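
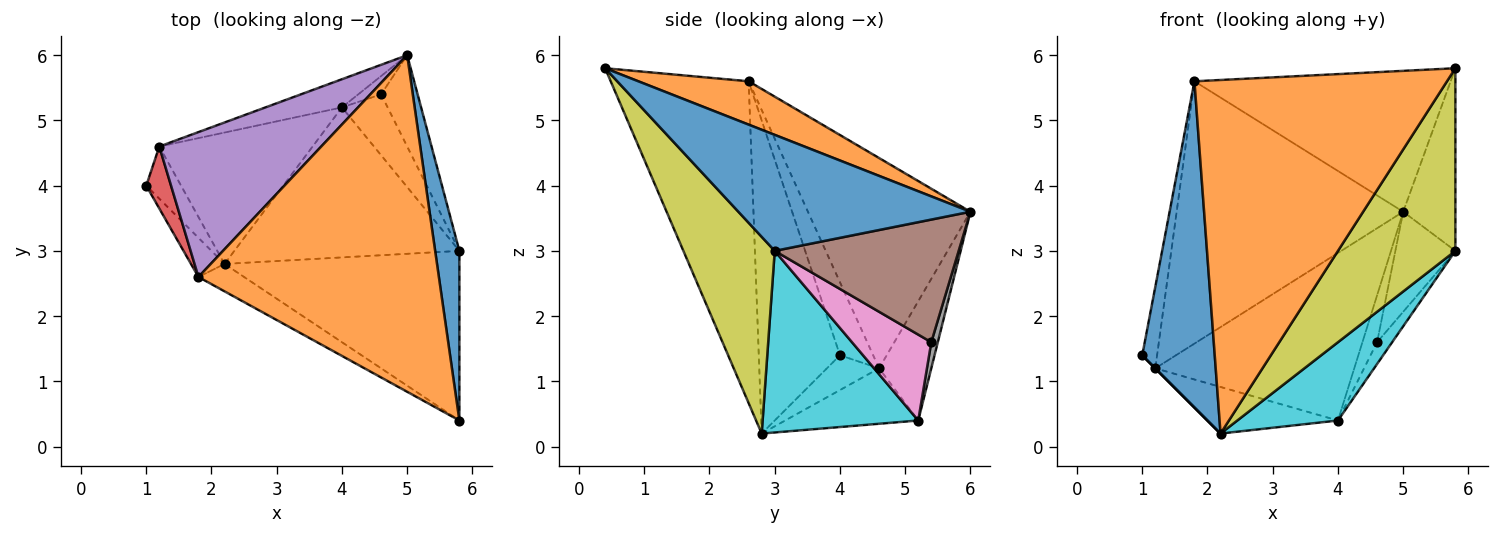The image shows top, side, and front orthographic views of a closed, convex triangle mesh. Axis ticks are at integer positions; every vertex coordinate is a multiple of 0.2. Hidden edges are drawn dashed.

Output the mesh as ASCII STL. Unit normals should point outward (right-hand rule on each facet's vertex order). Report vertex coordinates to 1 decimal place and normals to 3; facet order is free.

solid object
 facet normal 0.956 0.215 0.200
  outer loop
   vertex 5.8 0.4 5.8
   vertex 5.8 3.0 3.0
   vertex 5.0 6.0 3.6
  endloop
 endfacet
 facet normal 0.164 0.381 0.910
  outer loop
   vertex 1.8 2.6 5.6
   vertex 5.8 0.4 5.8
   vertex 5.0 6.0 3.6
  endloop
 endfacet
 facet normal -0.250 0.955 -0.160
  outer loop
   vertex 1.2 4.6 1.2
   vertex 5.0 6.0 3.6
   vertex 4.0 5.2 0.4
  endloop
 endfacet
 facet normal -0.872 0.389 0.296
  outer loop
   vertex 1.2 4.6 1.2
   vertex 1.0 4.0 1.4
   vertex 1.8 2.6 5.6
  endloop
 endfacet
 facet normal -0.532 0.741 0.409
  outer loop
   vertex 1.2 4.6 1.2
   vertex 1.8 2.6 5.6
   vertex 5.0 6.0 3.6
  endloop
 endfacet
 facet normal 0.915 0.298 -0.272
  outer loop
   vertex 4.6 5.4 1.6
   vertex 5.0 6.0 3.6
   vertex 5.8 3.0 3.0
  endloop
 endfacet
 facet normal 0.871 0.165 -0.463
  outer loop
   vertex 4.6 5.4 1.6
   vertex 5.8 3.0 3.0
   vertex 4.0 5.2 0.4
  endloop
 endfacet
 facet normal 0.383 0.861 -0.335
  outer loop
   vertex 4.6 5.4 1.6
   vertex 4.0 5.2 0.4
   vertex 5.0 6.0 3.6
  endloop
 endfacet
 facet normal 0.495 -0.637 -0.591
  outer loop
   vertex 2.2 2.8 0.2
   vertex 5.8 3.0 3.0
   vertex 5.8 0.4 5.8
  endloop
 endfacet
 facet normal 0.582 -0.376 -0.721
  outer loop
   vertex 2.2 2.8 0.2
   vertex 4.0 5.2 0.4
   vertex 5.8 3.0 3.0
  endloop
 endfacet
 facet normal -0.744 -0.664 -0.080
  outer loop
   vertex 2.2 2.8 0.2
   vertex 1.8 2.6 5.6
   vertex 1.0 4.0 1.4
  endloop
 endfacet
 facet normal -0.478 -0.876 -0.068
  outer loop
   vertex 2.2 2.8 0.2
   vertex 5.8 0.4 5.8
   vertex 1.8 2.6 5.6
  endloop
 endfacet
 facet normal -0.707 0.000 -0.707
  outer loop
   vertex 2.2 2.8 0.2
   vertex 1.0 4.0 1.4
   vertex 1.2 4.6 1.2
  endloop
 endfacet
 facet normal -0.323 0.316 -0.892
  outer loop
   vertex 2.2 2.8 0.2
   vertex 1.2 4.6 1.2
   vertex 4.0 5.2 0.4
  endloop
 endfacet
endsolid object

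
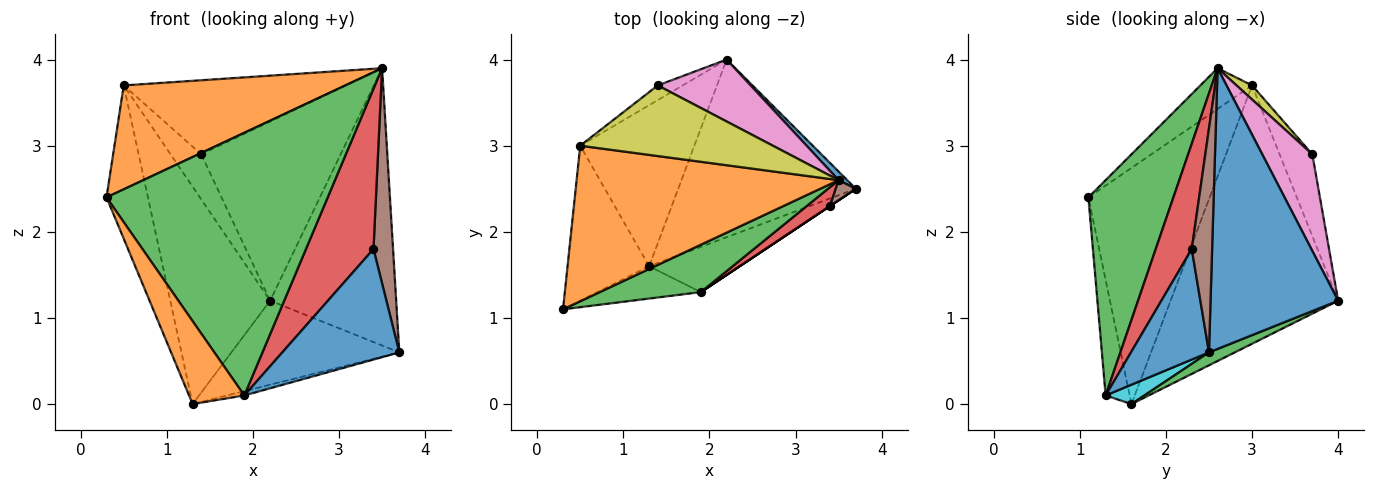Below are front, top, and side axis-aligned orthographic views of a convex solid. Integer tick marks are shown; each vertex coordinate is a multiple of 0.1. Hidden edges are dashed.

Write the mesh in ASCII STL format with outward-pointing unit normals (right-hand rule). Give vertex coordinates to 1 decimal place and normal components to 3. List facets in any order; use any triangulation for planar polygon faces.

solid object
 facet normal 0.711 0.703 0.022
  outer loop
   vertex 3.5 2.6 3.9
   vertex 3.7 2.5 0.6
   vertex 2.2 4.0 1.2
  endloop
 endfacet
 facet normal -0.128 -0.551 0.825
  outer loop
   vertex 0.5 3.0 3.7
   vertex 0.3 1.1 2.4
   vertex 3.5 2.6 3.9
  endloop
 endfacet
 facet normal 0.066 0.426 -0.902
  outer loop
   vertex 1.3 1.6 0.0
   vertex 2.2 4.0 1.2
   vertex 3.7 2.5 0.6
  endloop
 endfacet
 facet normal -0.899 0.307 -0.311
  outer loop
   vertex 1.3 1.6 0.0
   vertex 0.3 1.1 2.4
   vertex 0.5 3.0 3.7
  endloop
 endfacet
 facet normal -0.803 0.479 -0.355
  outer loop
   vertex 1.3 1.6 0.0
   vertex 0.5 3.0 3.7
   vertex 2.2 4.0 1.2
  endloop
 endfacet
 facet normal 0.719 -0.692 0.065
  outer loop
   vertex 3.4 2.3 1.8
   vertex 3.7 2.5 0.6
   vertex 3.5 2.6 3.9
  endloop
 endfacet
 facet normal 0.322 0.895 0.309
  outer loop
   vertex 1.4 3.7 2.9
   vertex 3.5 2.6 3.9
   vertex 2.2 4.0 1.2
  endloop
 endfacet
 facet normal -0.712 0.667 -0.217
  outer loop
   vertex 1.4 3.7 2.9
   vertex 2.2 4.0 1.2
   vertex 0.5 3.0 3.7
  endloop
 endfacet
 facet normal 0.050 0.723 0.689
  outer loop
   vertex 1.4 3.7 2.9
   vertex 0.5 3.0 3.7
   vertex 3.5 2.6 3.9
  endloop
 endfacet
 facet normal 0.209 0.093 -0.974
  outer loop
   vertex 1.9 1.3 0.1
   vertex 1.3 1.6 0.0
   vertex 3.7 2.5 0.6
  endloop
 endfacet
 facet normal 0.555 -0.832 0.000
  outer loop
   vertex 1.9 1.3 0.1
   vertex 3.7 2.5 0.6
   vertex 3.4 2.3 1.8
  endloop
 endfacet
 facet normal -0.376 -0.864 -0.336
  outer loop
   vertex 1.9 1.3 0.1
   vertex 0.3 1.1 2.4
   vertex 1.3 1.6 0.0
  endloop
 endfacet
 facet normal 0.354 -0.921 0.166
  outer loop
   vertex 1.9 1.3 0.1
   vertex 3.5 2.6 3.9
   vertex 0.3 1.1 2.4
  endloop
 endfacet
 facet normal 0.468 -0.878 0.103
  outer loop
   vertex 1.9 1.3 0.1
   vertex 3.4 2.3 1.8
   vertex 3.5 2.6 3.9
  endloop
 endfacet
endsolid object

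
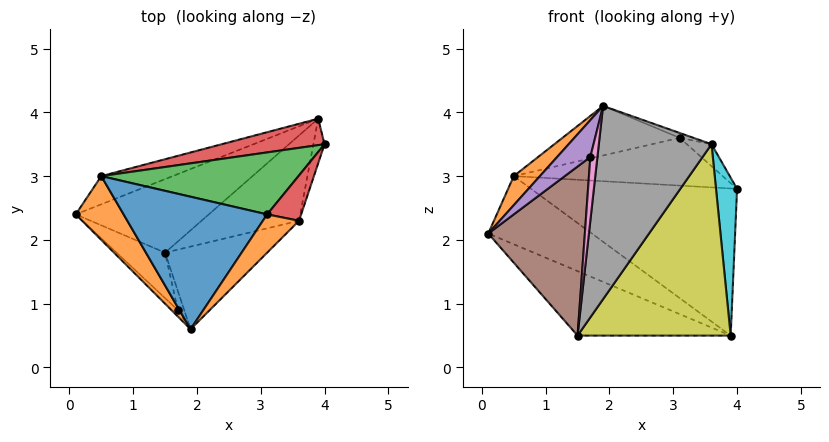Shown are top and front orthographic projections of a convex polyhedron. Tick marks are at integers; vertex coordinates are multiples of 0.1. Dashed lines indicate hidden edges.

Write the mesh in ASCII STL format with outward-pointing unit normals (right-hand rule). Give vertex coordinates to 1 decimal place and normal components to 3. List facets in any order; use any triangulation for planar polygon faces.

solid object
 facet normal -0.500 0.571 -0.651
  outer loop
   vertex 3.9 3.9 0.5
   vertex 1.5 1.8 0.5
   vertex 0.1 2.4 2.1
  endloop
 endfacet
 facet normal -0.819 -0.238 0.523
  outer loop
   vertex 0.5 3.0 3.0
   vertex 0.1 2.4 2.1
   vertex 1.9 0.6 4.1
  endloop
 endfacet
 facet normal -0.465 0.818 -0.338
  outer loop
   vertex 0.5 3.0 3.0
   vertex 3.9 3.9 0.5
   vertex 0.1 2.4 2.1
  endloop
 endfacet
 facet normal -0.129 0.976 0.175
  outer loop
   vertex 0.5 3.0 3.0
   vertex 4.0 3.5 2.8
   vertex 3.9 3.9 0.5
  endloop
 endfacet
 facet normal -0.623 -0.771 -0.133
  outer loop
   vertex 1.7 0.9 3.3
   vertex 1.9 0.6 4.1
   vertex 0.1 2.4 2.1
  endloop
 endfacet
 facet normal -0.579 -0.787 -0.212
  outer loop
   vertex 1.7 0.9 3.3
   vertex 0.1 2.4 2.1
   vertex 1.5 1.8 0.5
  endloop
 endfacet
 facet normal -0.276 -0.921 -0.276
  outer loop
   vertex 1.7 0.9 3.3
   vertex 1.5 1.8 0.5
   vertex 1.9 0.6 4.1
  endloop
 endfacet
 facet normal 0.615 -0.725 -0.310
  outer loop
   vertex 3.6 2.3 3.5
   vertex 1.9 0.6 4.1
   vertex 1.5 1.8 0.5
  endloop
 endfacet
 facet normal 0.624 -0.713 -0.318
  outer loop
   vertex 3.6 2.3 3.5
   vertex 1.5 1.8 0.5
   vertex 3.9 3.9 0.5
  endloop
 endfacet
 facet normal 0.924 -0.369 -0.104
  outer loop
   vertex 3.6 2.3 3.5
   vertex 3.9 3.9 0.5
   vertex 4.0 3.5 2.8
  endloop
 endfacet
 facet normal -0.134 0.347 0.928
  outer loop
   vertex 3.1 2.4 3.6
   vertex 0.5 3.0 3.0
   vertex 1.9 0.6 4.1
  endloop
 endfacet
 facet normal 0.218 0.123 0.968
  outer loop
   vertex 3.1 2.4 3.6
   vertex 1.9 0.6 4.1
   vertex 3.6 2.3 3.5
  endloop
 endfacet
 facet normal -0.042 0.610 0.791
  outer loop
   vertex 3.1 2.4 3.6
   vertex 4.0 3.5 2.8
   vertex 0.5 3.0 3.0
  endloop
 endfacet
 facet normal 0.258 0.421 0.869
  outer loop
   vertex 3.1 2.4 3.6
   vertex 3.6 2.3 3.5
   vertex 4.0 3.5 2.8
  endloop
 endfacet
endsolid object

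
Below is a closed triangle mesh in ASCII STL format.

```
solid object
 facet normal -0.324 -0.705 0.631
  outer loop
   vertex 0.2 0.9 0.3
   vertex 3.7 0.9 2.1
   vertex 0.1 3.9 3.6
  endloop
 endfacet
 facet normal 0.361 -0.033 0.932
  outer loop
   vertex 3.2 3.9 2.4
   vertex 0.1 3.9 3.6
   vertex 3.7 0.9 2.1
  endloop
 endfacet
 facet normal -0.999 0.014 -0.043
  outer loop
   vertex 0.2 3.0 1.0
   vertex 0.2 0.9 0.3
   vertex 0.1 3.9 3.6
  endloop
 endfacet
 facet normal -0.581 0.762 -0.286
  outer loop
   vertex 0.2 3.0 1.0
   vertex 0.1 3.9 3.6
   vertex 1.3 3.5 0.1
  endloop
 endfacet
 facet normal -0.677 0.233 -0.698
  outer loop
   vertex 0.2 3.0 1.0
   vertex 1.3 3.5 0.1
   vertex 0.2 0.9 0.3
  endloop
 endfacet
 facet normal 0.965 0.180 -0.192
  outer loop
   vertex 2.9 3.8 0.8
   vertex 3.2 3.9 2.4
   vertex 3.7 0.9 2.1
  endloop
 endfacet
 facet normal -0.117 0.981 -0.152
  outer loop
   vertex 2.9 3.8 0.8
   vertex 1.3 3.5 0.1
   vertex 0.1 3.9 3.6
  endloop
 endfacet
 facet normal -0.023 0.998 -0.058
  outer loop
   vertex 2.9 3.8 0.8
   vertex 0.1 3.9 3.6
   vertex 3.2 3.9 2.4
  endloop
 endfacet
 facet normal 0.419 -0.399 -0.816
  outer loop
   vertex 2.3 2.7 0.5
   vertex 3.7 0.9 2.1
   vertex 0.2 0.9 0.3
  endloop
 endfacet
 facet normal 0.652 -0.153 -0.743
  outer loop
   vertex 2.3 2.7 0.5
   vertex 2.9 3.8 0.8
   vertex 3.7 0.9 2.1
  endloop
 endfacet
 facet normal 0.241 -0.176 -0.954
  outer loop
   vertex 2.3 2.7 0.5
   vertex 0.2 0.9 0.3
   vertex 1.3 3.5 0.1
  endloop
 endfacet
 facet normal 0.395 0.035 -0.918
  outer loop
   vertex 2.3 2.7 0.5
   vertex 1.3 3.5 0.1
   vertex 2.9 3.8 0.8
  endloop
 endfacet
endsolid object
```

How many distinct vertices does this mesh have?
8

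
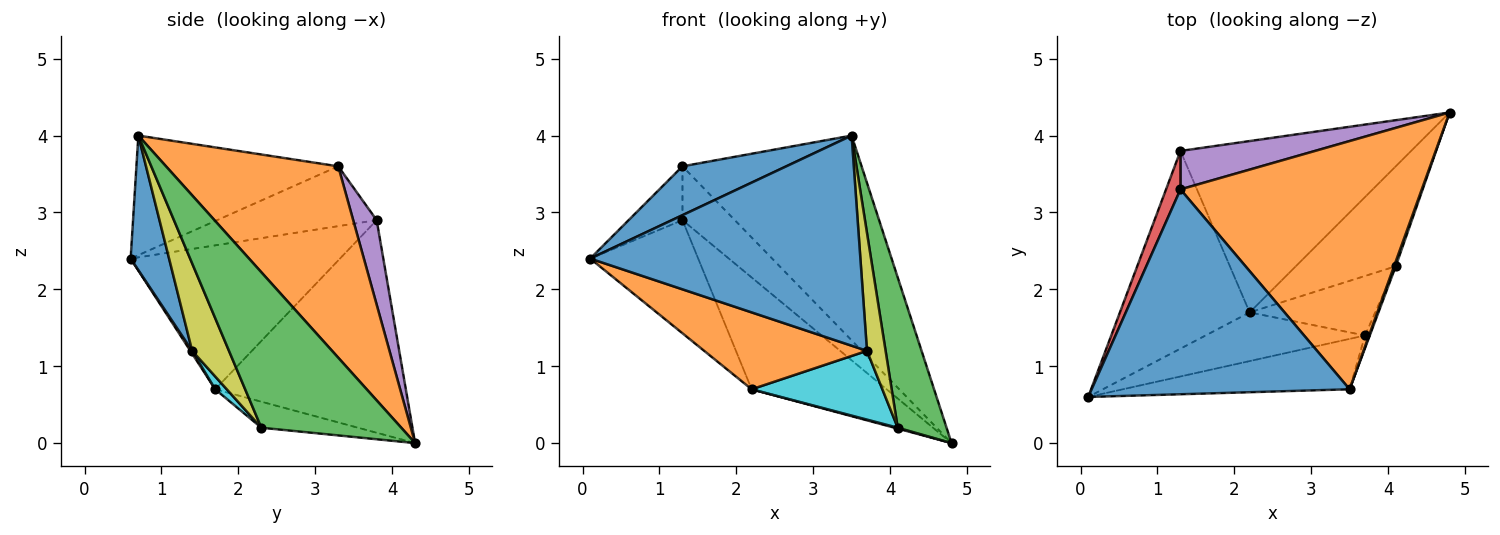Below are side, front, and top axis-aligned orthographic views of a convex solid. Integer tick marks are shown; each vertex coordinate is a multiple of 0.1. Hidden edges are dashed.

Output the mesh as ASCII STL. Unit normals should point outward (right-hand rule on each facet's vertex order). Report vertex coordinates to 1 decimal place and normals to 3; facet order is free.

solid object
 facet normal -0.411 -0.211 0.887
  outer loop
   vertex 1.3 3.3 3.6
   vertex 0.1 0.6 2.4
   vertex 3.5 0.7 4.0
  endloop
 endfacet
 facet normal 0.522 0.543 0.658
  outer loop
   vertex 1.3 3.3 3.6
   vertex 3.5 0.7 4.0
   vertex 4.8 4.3 0.0
  endloop
 endfacet
 facet normal 0.944 -0.329 0.010
  outer loop
   vertex 4.1 2.3 0.2
   vertex 4.8 4.3 0.0
   vertex 3.5 0.7 4.0
  endloop
 endfacet
 facet normal -0.924 0.312 0.223
  outer loop
   vertex 1.3 3.8 2.9
   vertex 0.1 0.6 2.4
   vertex 1.3 3.3 3.6
  endloop
 endfacet
 facet normal 0.343 0.764 0.546
  outer loop
   vertex 1.3 3.8 2.9
   vertex 1.3 3.3 3.6
   vertex 4.8 4.3 0.0
  endloop
 endfacet
 facet normal -0.252 -0.009 -0.968
  outer loop
   vertex 2.2 1.7 0.7
   vertex 4.8 4.3 0.0
   vertex 4.1 2.3 0.2
  endloop
 endfacet
 facet normal -0.694 0.358 -0.625
  outer loop
   vertex 2.2 1.7 0.7
   vertex 0.1 0.6 2.4
   vertex 1.3 3.8 2.9
  endloop
 endfacet
 facet normal -0.611 0.433 -0.663
  outer loop
   vertex 2.2 1.7 0.7
   vertex 1.3 3.8 2.9
   vertex 4.8 4.3 0.0
  endloop
 endfacet
 facet normal 0.891 -0.451 -0.049
  outer loop
   vertex 3.7 1.4 1.2
   vertex 4.1 2.3 0.2
   vertex 3.5 0.7 4.0
  endloop
 endfacet
 facet normal 0.067 -0.755 -0.653
  outer loop
   vertex 3.7 1.4 1.2
   vertex 2.2 1.7 0.7
   vertex 4.1 2.3 0.2
  endloop
 endfacet
 facet normal 0.137 -0.963 -0.231
  outer loop
   vertex 3.7 1.4 1.2
   vertex 3.5 0.7 4.0
   vertex 0.1 0.6 2.4
  endloop
 endfacet
 facet normal 0.009 -0.845 -0.535
  outer loop
   vertex 3.7 1.4 1.2
   vertex 0.1 0.6 2.4
   vertex 2.2 1.7 0.7
  endloop
 endfacet
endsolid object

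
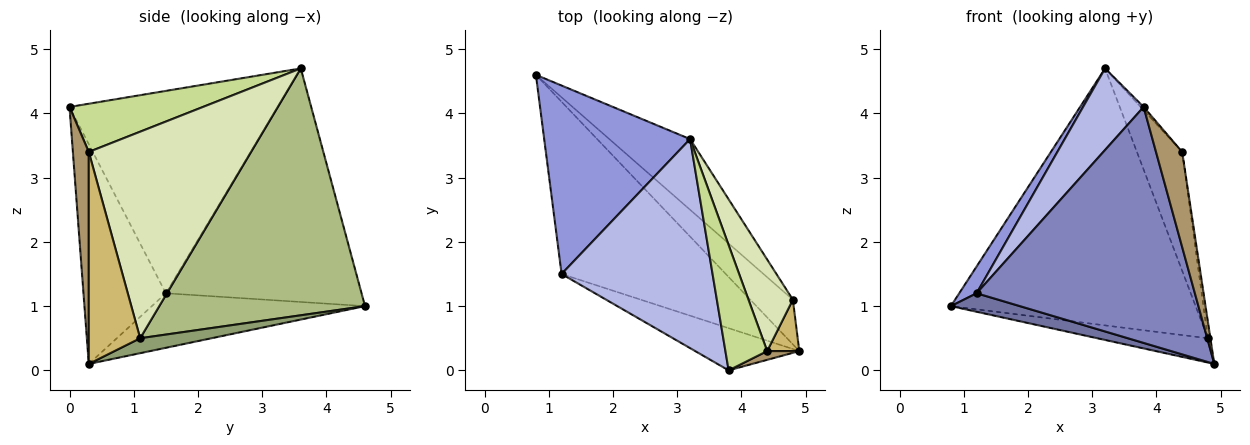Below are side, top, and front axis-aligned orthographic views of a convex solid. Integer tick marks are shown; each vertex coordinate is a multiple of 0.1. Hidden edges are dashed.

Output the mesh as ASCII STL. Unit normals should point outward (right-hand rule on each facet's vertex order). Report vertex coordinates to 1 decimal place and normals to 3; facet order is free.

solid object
 facet normal -0.314 -0.101 -0.944
  outer loop
   vertex 1.2 1.5 1.2
   vertex 0.8 4.6 1.0
   vertex 4.9 0.3 0.1
  endloop
 endfacet
 facet normal -0.348 -0.923 -0.165
  outer loop
   vertex 1.2 1.5 1.2
   vertex 4.9 0.3 0.1
   vertex 3.8 0.0 4.1
  endloop
 endfacet
 facet normal -0.846 -0.075 0.528
  outer loop
   vertex 1.2 1.5 1.2
   vertex 3.2 3.6 4.7
   vertex 0.8 4.6 1.0
  endloop
 endfacet
 facet normal -0.781 -0.227 0.582
  outer loop
   vertex 1.2 1.5 1.2
   vertex 3.8 0.0 4.1
   vertex 3.2 3.6 4.7
  endloop
 endfacet
 facet normal 0.295 0.457 -0.840
  outer loop
   vertex 4.8 1.1 0.5
   vertex 4.9 0.3 0.1
   vertex 0.8 4.6 1.0
  endloop
 endfacet
 facet normal 0.630 0.749 -0.206
  outer loop
   vertex 4.8 1.1 0.5
   vertex 0.8 4.6 1.0
   vertex 3.2 3.6 4.7
  endloop
 endfacet
 facet normal 0.756 0.017 0.655
  outer loop
   vertex 4.4 0.3 3.4
   vertex 3.2 3.6 4.7
   vertex 3.8 0.0 4.1
  endloop
 endfacet
 facet normal 0.943 0.263 0.203
  outer loop
   vertex 4.4 0.3 3.4
   vertex 4.8 1.1 0.5
   vertex 3.2 3.6 4.7
  endloop
 endfacet
 facet normal 0.518 -0.852 0.078
  outer loop
   vertex 4.4 0.3 3.4
   vertex 3.8 0.0 4.1
   vertex 4.9 0.3 0.1
  endloop
 endfacet
 facet normal 0.988 0.049 0.150
  outer loop
   vertex 4.4 0.3 3.4
   vertex 4.9 0.3 0.1
   vertex 4.8 1.1 0.5
  endloop
 endfacet
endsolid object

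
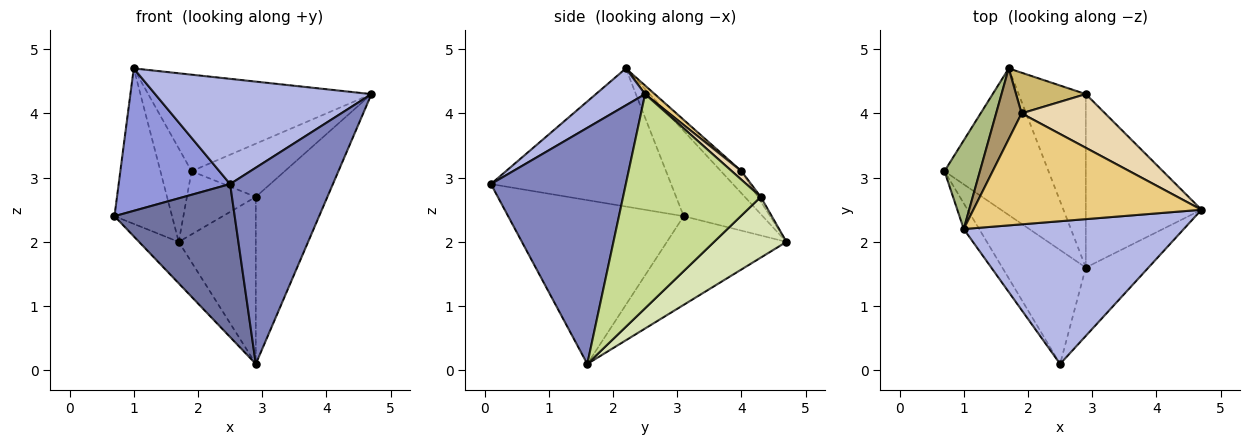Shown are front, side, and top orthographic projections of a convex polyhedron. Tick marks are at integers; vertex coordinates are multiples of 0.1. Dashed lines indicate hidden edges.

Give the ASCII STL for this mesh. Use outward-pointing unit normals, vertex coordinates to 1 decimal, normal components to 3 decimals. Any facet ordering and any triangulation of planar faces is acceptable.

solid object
 facet normal -0.760 -0.521 -0.388
  outer loop
   vertex 2.9 1.6 0.1
   vertex 2.5 0.1 2.9
   vertex 0.7 3.1 2.4
  endloop
 endfacet
 facet normal 0.778 -0.593 -0.206
  outer loop
   vertex 2.9 1.6 0.1
   vertex 4.7 2.5 4.3
   vertex 2.5 0.1 2.9
  endloop
 endfacet
 facet normal -0.847 -0.524 -0.095
  outer loop
   vertex 1.0 2.2 4.7
   vertex 0.7 3.1 2.4
   vertex 2.5 0.1 2.9
  endloop
 endfacet
 facet normal 0.134 -0.588 0.798
  outer loop
   vertex 1.0 2.2 4.7
   vertex 2.5 0.1 2.9
   vertex 4.7 2.5 4.3
  endloop
 endfacet
 facet normal -0.634 0.210 -0.744
  outer loop
   vertex 1.7 4.7 2.0
   vertex 2.9 1.6 0.1
   vertex 0.7 3.1 2.4
  endloop
 endfacet
 facet normal -0.766 0.558 0.318
  outer loop
   vertex 1.7 4.7 2.0
   vertex 0.7 3.1 2.4
   vertex 1.0 2.2 4.7
  endloop
 endfacet
 facet normal 0.800 0.416 -0.432
  outer loop
   vertex 2.9 4.3 2.7
   vertex 4.7 2.5 4.3
   vertex 2.9 1.6 0.1
  endloop
 endfacet
 facet normal 0.546 0.581 -0.604
  outer loop
   vertex 2.9 4.3 2.7
   vertex 2.9 1.6 0.1
   vertex 1.7 4.7 2.0
  endloop
 endfacet
 facet normal -0.464 0.707 0.534
  outer loop
   vertex 1.9 4.0 3.1
   vertex 1.7 4.7 2.0
   vertex 1.0 2.2 4.7
  endloop
 endfacet
 facet normal -0.036 0.840 0.541
  outer loop
   vertex 1.9 4.0 3.1
   vertex 2.9 4.3 2.7
   vertex 1.7 4.7 2.0
  endloop
 endfacet
 facet normal 0.028 0.656 0.754
  outer loop
   vertex 1.9 4.0 3.1
   vertex 1.0 2.2 4.7
   vertex 4.7 2.5 4.3
  endloop
 endfacet
 facet normal 0.073 0.702 0.708
  outer loop
   vertex 1.9 4.0 3.1
   vertex 4.7 2.5 4.3
   vertex 2.9 4.3 2.7
  endloop
 endfacet
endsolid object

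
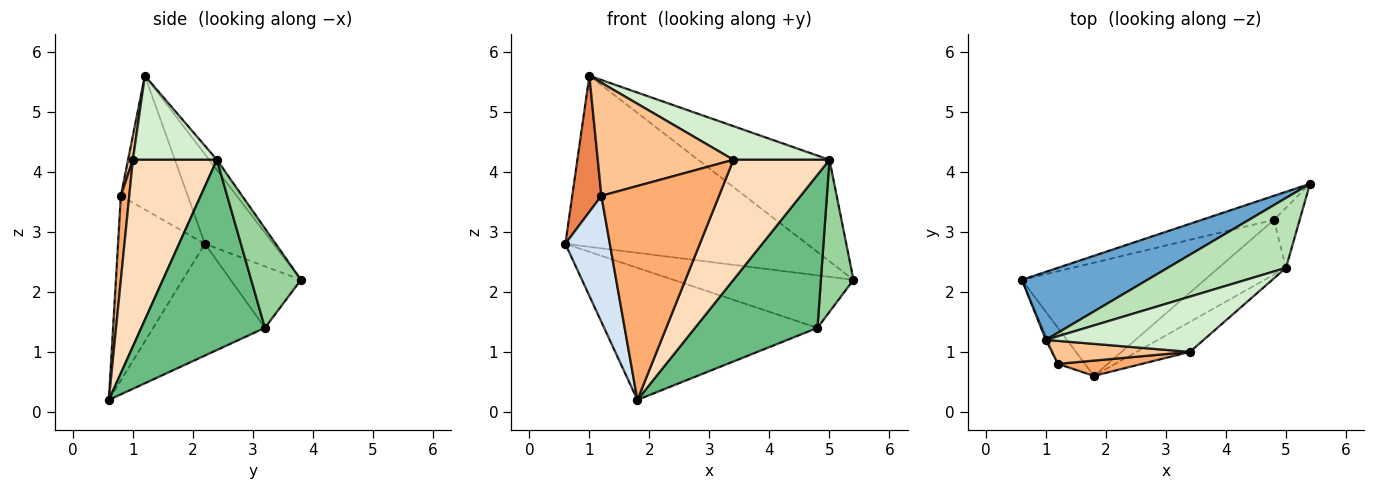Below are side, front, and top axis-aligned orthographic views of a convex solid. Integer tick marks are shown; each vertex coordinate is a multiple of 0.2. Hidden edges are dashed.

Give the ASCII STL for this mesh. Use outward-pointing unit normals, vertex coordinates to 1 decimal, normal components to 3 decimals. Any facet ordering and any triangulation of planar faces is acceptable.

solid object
 facet normal -0.255 0.899 0.357
  outer loop
   vertex 1.0 1.2 5.6
   vertex 5.4 3.8 2.2
   vertex 0.6 2.2 2.8
  endloop
 endfacet
 facet normal -0.335 0.857 -0.392
  outer loop
   vertex 4.8 3.2 1.4
   vertex 0.6 2.2 2.8
   vertex 5.4 3.8 2.2
  endloop
 endfacet
 facet normal -0.370 0.706 -0.605
  outer loop
   vertex 4.8 3.2 1.4
   vertex 1.8 0.6 0.2
   vertex 0.6 2.2 2.8
  endloop
 endfacet
 facet normal -0.883 -0.452 -0.129
  outer loop
   vertex 1.2 0.8 3.6
   vertex 0.6 2.2 2.8
   vertex 1.8 0.6 0.2
  endloop
 endfacet
 facet normal -0.917 -0.400 -0.012
  outer loop
   vertex 1.2 0.8 3.6
   vertex 1.0 1.2 5.6
   vertex 0.6 2.2 2.8
  endloop
 endfacet
 facet normal 0.071 -0.995 0.071
  outer loop
   vertex 1.2 0.8 3.6
   vertex 1.8 0.6 0.2
   vertex 3.4 1.0 4.2
  endloop
 endfacet
 facet normal 0.035 -0.979 0.199
  outer loop
   vertex 1.2 0.8 3.6
   vertex 3.4 1.0 4.2
   vertex 1.0 1.2 5.6
  endloop
 endfacet
 facet normal 0.647 -0.740 -0.185
  outer loop
   vertex 5.0 2.4 4.2
   vertex 3.4 1.0 4.2
   vertex 1.8 0.6 0.2
  endloop
 endfacet
 facet normal 0.689 -0.682 -0.244
  outer loop
   vertex 5.0 2.4 4.2
   vertex 1.8 0.6 0.2
   vertex 4.8 3.2 1.4
  endloop
 endfacet
 facet normal 0.818 -0.536 -0.211
  outer loop
   vertex 5.0 2.4 4.2
   vertex 4.8 3.2 1.4
   vertex 5.4 3.8 2.2
  endloop
 endfacet
 facet normal -0.049 0.823 0.566
  outer loop
   vertex 5.0 2.4 4.2
   vertex 5.4 3.8 2.2
   vertex 1.0 1.2 5.6
  endloop
 endfacet
 facet normal 0.414 -0.473 0.778
  outer loop
   vertex 5.0 2.4 4.2
   vertex 1.0 1.2 5.6
   vertex 3.4 1.0 4.2
  endloop
 endfacet
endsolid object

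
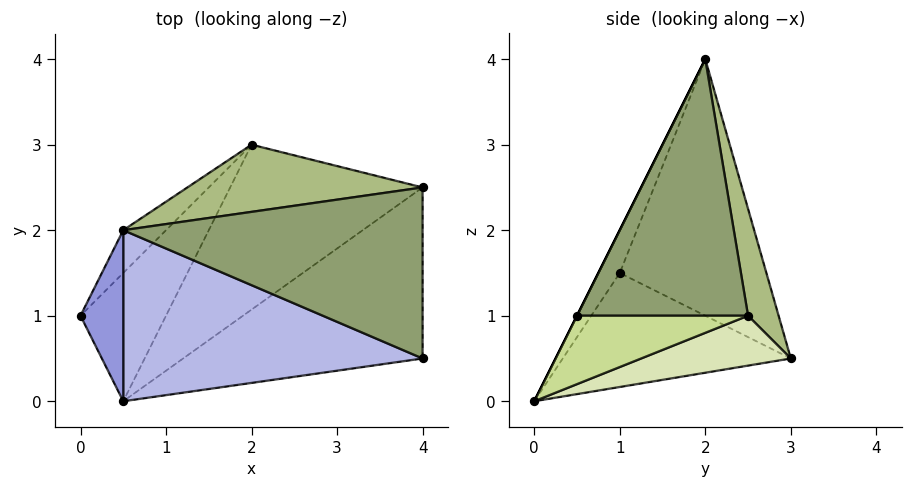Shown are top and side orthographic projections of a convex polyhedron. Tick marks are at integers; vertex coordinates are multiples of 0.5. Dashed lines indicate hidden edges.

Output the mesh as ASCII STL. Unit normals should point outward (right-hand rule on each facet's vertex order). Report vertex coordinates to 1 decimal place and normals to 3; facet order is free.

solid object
 facet normal -0.732 0.671 -0.122
  outer loop
   vertex 0.5 2.0 4.0
   vertex 2.0 3.0 0.5
   vertex 0.0 1.0 1.5
  endloop
 endfacet
 facet normal -0.716 0.447 -0.537
  outer loop
   vertex 0.5 0.0 0.0
   vertex 0.0 1.0 1.5
   vertex 2.0 3.0 0.5
  endloop
 endfacet
 facet normal -0.408 -0.816 0.408
  outer loop
   vertex 0.5 0.0 0.0
   vertex 0.5 2.0 4.0
   vertex 0.0 1.0 1.5
  endloop
 endfacet
 facet normal 0.000 -0.894 0.447
  outer loop
   vertex 0.5 0.0 0.0
   vertex 4.0 0.5 1.0
   vertex 0.5 2.0 4.0
  endloop
 endfacet
 facet normal 0.651 0.000 0.759
  outer loop
   vertex 4.0 2.5 1.0
   vertex 0.5 2.0 4.0
   vertex 4.0 0.5 1.0
  endloop
 endfacet
 facet normal 0.150 0.932 0.331
  outer loop
   vertex 4.0 2.5 1.0
   vertex 2.0 3.0 0.5
   vertex 0.5 2.0 4.0
  endloop
 endfacet
 facet normal 0.275 0.000 -0.962
  outer loop
   vertex 4.0 2.5 1.0
   vertex 4.0 0.5 1.0
   vertex 0.5 0.0 0.0
  endloop
 endfacet
 facet normal 0.251 0.036 -0.967
  outer loop
   vertex 4.0 2.5 1.0
   vertex 0.5 0.0 0.0
   vertex 2.0 3.0 0.5
  endloop
 endfacet
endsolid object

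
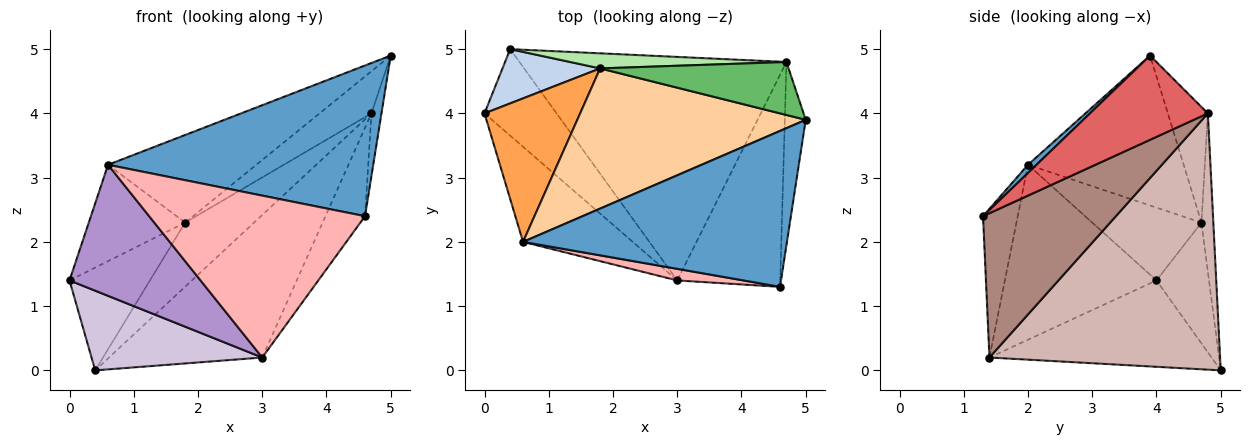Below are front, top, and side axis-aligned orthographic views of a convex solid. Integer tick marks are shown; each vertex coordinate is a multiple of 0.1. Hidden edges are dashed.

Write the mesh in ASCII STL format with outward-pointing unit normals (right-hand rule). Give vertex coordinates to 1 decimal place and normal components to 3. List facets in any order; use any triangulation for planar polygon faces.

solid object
 facet normal 0.022 -0.695 0.719
  outer loop
   vertex 0.6 2.0 3.2
   vertex 4.6 1.3 2.4
   vertex 5.0 3.9 4.9
  endloop
 endfacet
 facet normal -0.500 0.766 0.404
  outer loop
   vertex 1.8 4.7 2.3
   vertex 0.4 5.0 0.0
   vertex 0.0 4.0 1.4
  endloop
 endfacet
 facet normal -0.534 0.471 0.702
  outer loop
   vertex 1.8 4.7 2.3
   vertex 0.0 4.0 1.4
   vertex 0.6 2.0 3.2
  endloop
 endfacet
 facet normal -0.486 0.463 0.741
  outer loop
   vertex 1.8 4.7 2.3
   vertex 0.6 2.0 3.2
   vertex 5.0 3.9 4.9
  endloop
 endfacet
 facet normal -0.433 0.561 0.705
  outer loop
   vertex 4.7 4.8 4.0
   vertex 1.8 4.7 2.3
   vertex 5.0 3.9 4.9
  endloop
 endfacet
 facet normal -0.166 0.960 0.226
  outer loop
   vertex 4.7 4.8 4.0
   vertex 0.4 5.0 0.0
   vertex 1.8 4.7 2.3
  endloop
 endfacet
 facet normal 0.967 0.082 -0.240
  outer loop
   vertex 4.7 4.8 4.0
   vertex 5.0 3.9 4.9
   vertex 4.6 1.3 2.4
  endloop
 endfacet
 facet normal -0.158 -0.985 0.070
  outer loop
   vertex 3.0 1.4 0.2
   vertex 4.6 1.3 2.4
   vertex 0.6 2.0 3.2
  endloop
 endfacet
 facet normal -0.684 -0.591 -0.429
  outer loop
   vertex 3.0 1.4 0.2
   vertex 0.6 2.0 3.2
   vertex 0.0 4.0 1.4
  endloop
 endfacet
 facet normal -0.661 -0.508 -0.552
  outer loop
   vertex 3.0 1.4 0.2
   vertex 0.0 4.0 1.4
   vertex 0.4 5.0 0.0
  endloop
 endfacet
 facet normal 0.791 0.236 -0.565
  outer loop
   vertex 3.0 1.4 0.2
   vertex 4.7 4.8 4.0
   vertex 4.6 1.3 2.4
  endloop
 endfacet
 facet normal 0.629 0.418 -0.655
  outer loop
   vertex 3.0 1.4 0.2
   vertex 0.4 5.0 0.0
   vertex 4.7 4.8 4.0
  endloop
 endfacet
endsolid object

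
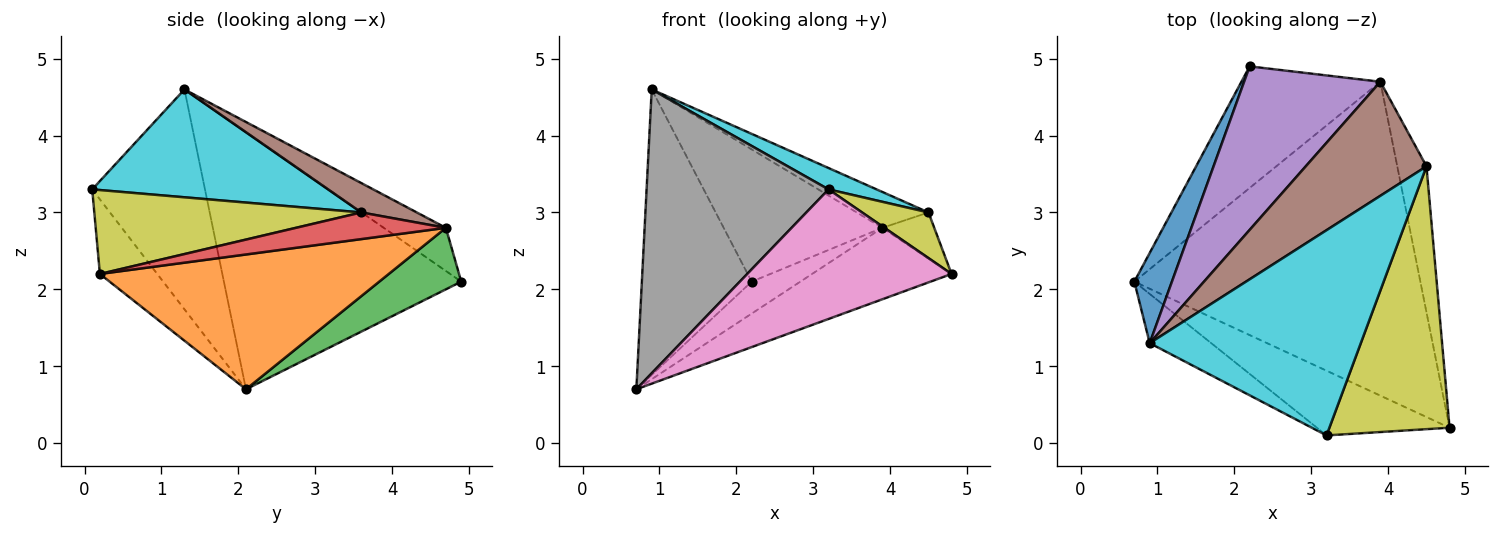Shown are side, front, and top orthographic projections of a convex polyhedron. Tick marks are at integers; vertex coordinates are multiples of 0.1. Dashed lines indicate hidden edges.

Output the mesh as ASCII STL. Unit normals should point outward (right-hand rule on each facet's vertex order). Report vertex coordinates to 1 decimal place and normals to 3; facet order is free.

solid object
 facet normal -0.900 0.416 0.132
  outer loop
   vertex 0.9 1.3 4.6
   vertex 2.2 4.9 2.1
   vertex 0.7 2.1 0.7
  endloop
 endfacet
 facet normal 0.418 0.202 -0.886
  outer loop
   vertex 3.9 4.7 2.8
   vertex 4.8 0.2 2.2
   vertex 0.7 2.1 0.7
  endloop
 endfacet
 facet normal 0.394 0.234 -0.889
  outer loop
   vertex 3.9 4.7 2.8
   vertex 0.7 2.1 0.7
   vertex 2.2 4.9 2.1
  endloop
 endfacet
 facet normal 0.656 0.227 -0.719
  outer loop
   vertex 3.9 4.7 2.8
   vertex 4.5 3.6 3.0
   vertex 4.8 0.2 2.2
  endloop
 endfacet
 facet normal -0.239 0.611 0.755
  outer loop
   vertex 3.9 4.7 2.8
   vertex 2.2 4.9 2.1
   vertex 0.9 1.3 4.6
  endloop
 endfacet
 facet normal 0.226 0.292 0.929
  outer loop
   vertex 3.9 4.7 2.8
   vertex 0.9 1.3 4.6
   vertex 4.5 3.6 3.0
  endloop
 endfacet
 facet normal -0.244 -0.868 -0.433
  outer loop
   vertex 3.2 0.1 3.3
   vertex 0.7 2.1 0.7
   vertex 4.8 0.2 2.2
  endloop
 endfacet
 facet normal -0.521 -0.841 -0.146
  outer loop
   vertex 3.2 0.1 3.3
   vertex 0.9 1.3 4.6
   vertex 0.7 2.1 0.7
  endloop
 endfacet
 facet normal 0.567 -0.141 0.812
  outer loop
   vertex 3.2 0.1 3.3
   vertex 4.8 0.2 2.2
   vertex 4.5 3.6 3.0
  endloop
 endfacet
 facet normal 0.453 -0.092 0.887
  outer loop
   vertex 3.2 0.1 3.3
   vertex 4.5 3.6 3.0
   vertex 0.9 1.3 4.6
  endloop
 endfacet
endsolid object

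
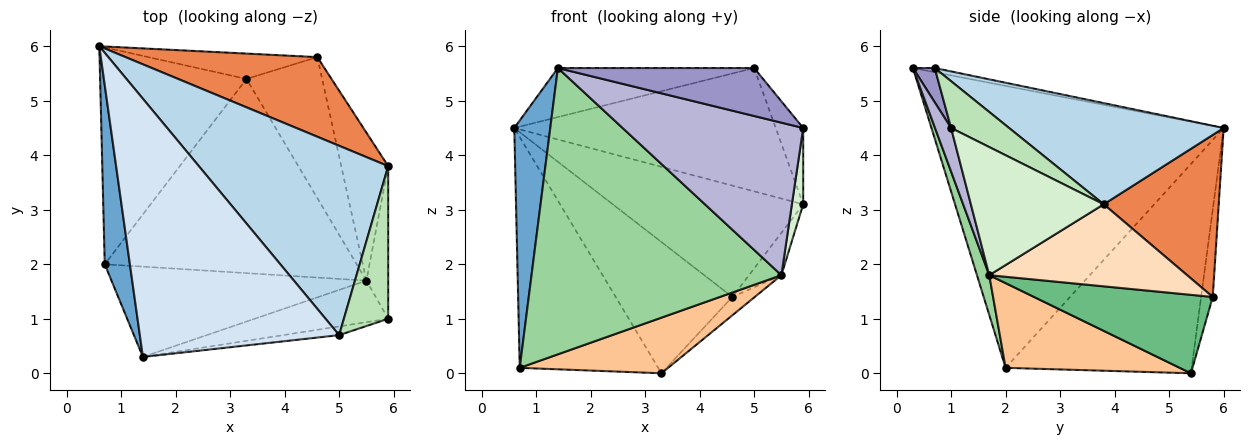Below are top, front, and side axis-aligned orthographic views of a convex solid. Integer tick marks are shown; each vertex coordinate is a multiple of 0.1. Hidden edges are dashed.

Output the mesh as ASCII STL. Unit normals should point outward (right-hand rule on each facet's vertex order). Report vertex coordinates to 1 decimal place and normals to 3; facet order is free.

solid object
 facet normal -0.989 -0.122 0.088
  outer loop
   vertex 0.7 2.0 0.1
   vertex 1.4 0.3 5.6
   vertex 0.6 6.0 4.5
  endloop
 endfacet
 facet normal -0.700 0.521 -0.489
  outer loop
   vertex 0.7 2.0 0.1
   vertex 0.6 6.0 4.5
   vertex 3.3 5.4 0.0
  endloop
 endfacet
 facet normal 0.409 0.498 0.765
  outer loop
   vertex 5.0 0.7 5.6
   vertex 5.9 3.8 3.1
   vertex 0.6 6.0 4.5
  endloop
 endfacet
 facet normal -0.021 0.187 0.982
  outer loop
   vertex 5.0 0.7 5.6
   vertex 0.6 6.0 4.5
   vertex 1.4 0.3 5.6
  endloop
 endfacet
 facet normal 0.441 0.730 0.522
  outer loop
   vertex 4.6 5.8 1.4
   vertex 0.6 6.0 4.5
   vertex 5.9 3.8 3.1
  endloop
 endfacet
 facet normal -0.097 0.977 -0.189
  outer loop
   vertex 4.6 5.8 1.4
   vertex 3.3 5.4 0.0
   vertex 0.6 6.0 4.5
  endloop
 endfacet
 facet normal 0.308 -0.262 -0.915
  outer loop
   vertex 5.5 1.7 1.8
   vertex 0.7 2.0 0.1
   vertex 3.3 5.4 0.0
  endloop
 endfacet
 facet normal 0.859 0.141 -0.492
  outer loop
   vertex 5.5 1.7 1.8
   vertex 4.6 5.8 1.4
   vertex 5.9 3.8 3.1
  endloop
 endfacet
 facet normal 0.717 0.090 -0.691
  outer loop
   vertex 5.5 1.7 1.8
   vertex 3.3 5.4 0.0
   vertex 4.6 5.8 1.4
  endloop
 endfacet
 facet normal 0.047 -0.953 -0.300
  outer loop
   vertex 5.5 1.7 1.8
   vertex 1.4 0.3 5.6
   vertex 0.7 2.0 0.1
  endloop
 endfacet
 facet normal 0.686 0.325 0.650
  outer loop
   vertex 5.9 1.0 4.5
   vertex 5.9 3.8 3.1
   vertex 5.0 0.7 5.6
  endloop
 endfacet
 facet normal 0.982 -0.084 -0.167
  outer loop
   vertex 5.9 1.0 4.5
   vertex 5.5 1.7 1.8
   vertex 5.9 3.8 3.1
  endloop
 endfacet
 facet normal 0.109 -0.978 -0.178
  outer loop
   vertex 5.9 1.0 4.5
   vertex 5.0 0.7 5.6
   vertex 1.4 0.3 5.6
  endloop
 endfacet
 facet normal 0.086 -0.961 -0.262
  outer loop
   vertex 5.9 1.0 4.5
   vertex 1.4 0.3 5.6
   vertex 5.5 1.7 1.8
  endloop
 endfacet
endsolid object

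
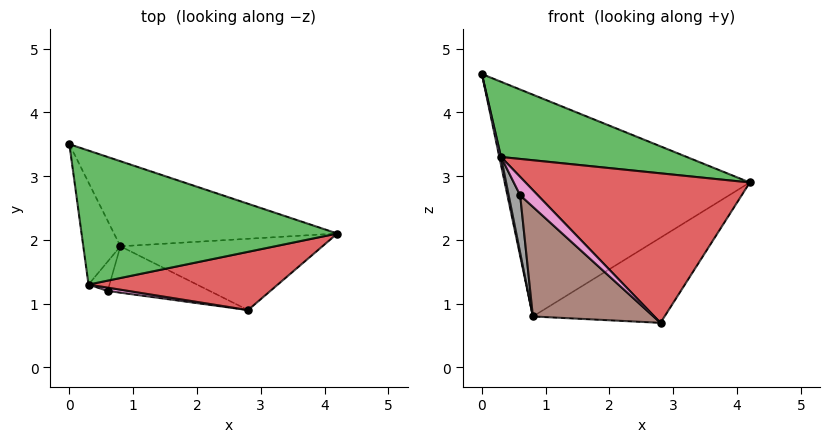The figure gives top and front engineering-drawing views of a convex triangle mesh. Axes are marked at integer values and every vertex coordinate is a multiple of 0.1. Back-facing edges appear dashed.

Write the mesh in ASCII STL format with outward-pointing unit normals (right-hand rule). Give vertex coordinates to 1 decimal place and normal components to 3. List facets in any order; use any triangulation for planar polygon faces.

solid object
 facet normal 0.164 0.921 -0.353
  outer loop
   vertex 0.8 1.9 0.8
   vertex 0.0 3.5 4.6
   vertex 4.2 2.1 2.9
  endloop
 endfacet
 facet normal 0.331 0.723 -0.606
  outer loop
   vertex 0.8 1.9 0.8
   vertex 4.2 2.1 2.9
   vertex 2.8 0.9 0.7
  endloop
 endfacet
 facet normal 0.187 -0.481 0.857
  outer loop
   vertex 0.3 1.3 3.3
   vertex 4.2 2.1 2.9
   vertex 0.0 3.5 4.6
  endloop
 endfacet
 facet normal 0.223 -0.908 0.354
  outer loop
   vertex 0.3 1.3 3.3
   vertex 2.8 0.9 0.7
   vertex 4.2 2.1 2.9
  endloop
 endfacet
 facet normal -0.980 -0.016 -0.200
  outer loop
   vertex 0.3 1.3 3.3
   vertex 0.0 3.5 4.6
   vertex 0.8 1.9 0.8
  endloop
 endfacet
 facet normal -0.433 -0.830 -0.351
  outer loop
   vertex 0.6 1.2 2.7
   vertex 0.8 1.9 0.8
   vertex 2.8 0.9 0.7
  endloop
 endfacet
 facet normal 0.027 -0.984 0.178
  outer loop
   vertex 0.6 1.2 2.7
   vertex 2.8 0.9 0.7
   vertex 0.3 1.3 3.3
  endloop
 endfacet
 facet normal -0.770 -0.568 -0.290
  outer loop
   vertex 0.6 1.2 2.7
   vertex 0.3 1.3 3.3
   vertex 0.8 1.9 0.8
  endloop
 endfacet
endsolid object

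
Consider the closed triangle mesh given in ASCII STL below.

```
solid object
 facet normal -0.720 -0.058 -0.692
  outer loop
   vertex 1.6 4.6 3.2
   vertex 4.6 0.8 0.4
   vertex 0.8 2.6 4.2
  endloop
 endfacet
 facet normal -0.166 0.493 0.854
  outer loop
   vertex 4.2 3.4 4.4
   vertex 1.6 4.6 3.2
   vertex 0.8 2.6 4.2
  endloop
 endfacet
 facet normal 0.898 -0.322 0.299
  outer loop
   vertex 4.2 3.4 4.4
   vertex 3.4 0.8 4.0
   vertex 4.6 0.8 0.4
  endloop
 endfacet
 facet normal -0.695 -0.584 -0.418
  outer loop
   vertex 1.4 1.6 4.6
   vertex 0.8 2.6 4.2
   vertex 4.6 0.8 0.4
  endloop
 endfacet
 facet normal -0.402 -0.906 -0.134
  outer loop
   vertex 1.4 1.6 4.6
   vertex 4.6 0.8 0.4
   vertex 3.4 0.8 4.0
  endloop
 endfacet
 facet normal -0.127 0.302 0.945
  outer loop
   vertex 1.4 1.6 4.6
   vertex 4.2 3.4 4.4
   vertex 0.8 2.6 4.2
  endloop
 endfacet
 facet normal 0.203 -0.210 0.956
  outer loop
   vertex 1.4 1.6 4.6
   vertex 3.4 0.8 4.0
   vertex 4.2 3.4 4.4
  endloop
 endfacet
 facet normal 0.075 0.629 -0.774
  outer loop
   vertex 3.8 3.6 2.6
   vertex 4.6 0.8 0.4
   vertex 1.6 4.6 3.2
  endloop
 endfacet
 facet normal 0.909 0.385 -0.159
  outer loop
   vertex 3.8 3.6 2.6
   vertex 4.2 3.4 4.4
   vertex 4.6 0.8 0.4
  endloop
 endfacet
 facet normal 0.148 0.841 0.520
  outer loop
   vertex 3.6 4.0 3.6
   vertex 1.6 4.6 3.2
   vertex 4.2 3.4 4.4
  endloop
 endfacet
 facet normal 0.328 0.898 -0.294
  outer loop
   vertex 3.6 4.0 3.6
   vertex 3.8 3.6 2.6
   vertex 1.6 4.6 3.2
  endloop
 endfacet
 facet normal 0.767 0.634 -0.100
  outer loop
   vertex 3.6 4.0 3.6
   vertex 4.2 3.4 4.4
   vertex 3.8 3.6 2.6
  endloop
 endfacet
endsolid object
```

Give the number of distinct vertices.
8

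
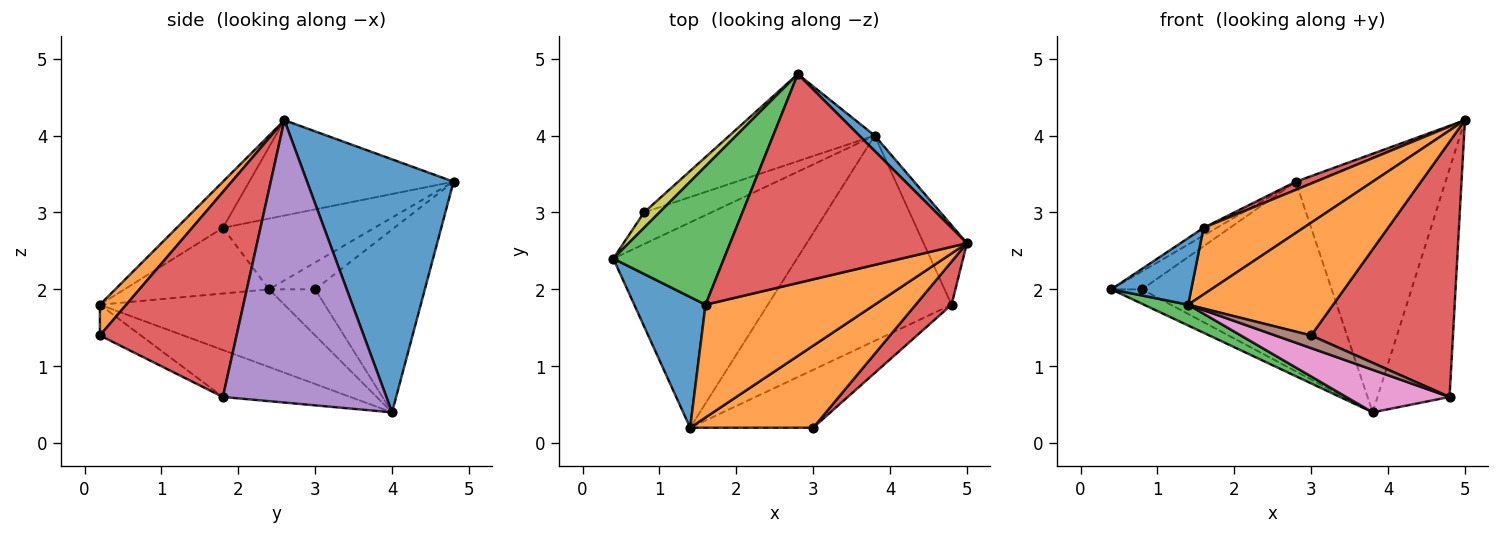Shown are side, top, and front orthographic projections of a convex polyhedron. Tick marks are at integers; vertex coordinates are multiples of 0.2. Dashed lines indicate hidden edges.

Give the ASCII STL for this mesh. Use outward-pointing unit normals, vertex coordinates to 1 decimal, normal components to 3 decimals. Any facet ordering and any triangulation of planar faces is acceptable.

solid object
 facet normal 0.699 0.714 0.042
  outer loop
   vertex 2.8 4.8 3.4
   vertex 5.0 2.6 4.2
   vertex 3.8 4.0 0.4
  endloop
 endfacet
 facet normal 0.145 -0.800 0.582
  outer loop
   vertex 1.4 0.2 1.8
   vertex 3.0 0.2 1.4
   vertex 5.0 2.6 4.2
  endloop
 endfacet
 facet normal -0.388 -0.093 -0.917
  outer loop
   vertex 1.4 0.2 1.8
   vertex 0.4 2.4 2.0
   vertex 3.8 4.0 0.4
  endloop
 endfacet
 facet normal 0.689 -0.715 0.121
  outer loop
   vertex 4.8 1.8 0.6
   vertex 5.0 2.6 4.2
   vertex 3.0 0.2 1.4
  endloop
 endfacet
 facet normal 0.906 0.399 -0.139
  outer loop
   vertex 4.8 1.8 0.6
   vertex 3.8 4.0 0.4
   vertex 5.0 2.6 4.2
  endloop
 endfacet
 facet normal -0.237 -0.208 -0.949
  outer loop
   vertex 4.8 1.8 0.6
   vertex 3.0 0.2 1.4
   vertex 1.4 0.2 1.8
  endloop
 endfacet
 facet normal -0.243 -0.197 -0.950
  outer loop
   vertex 4.8 1.8 0.6
   vertex 1.4 0.2 1.8
   vertex 3.8 4.0 0.4
  endloop
 endfacet
 facet normal -0.529 0.353 -0.772
  outer loop
   vertex 0.8 3.0 2.0
   vertex 3.8 4.0 0.4
   vertex 0.4 2.4 2.0
  endloop
 endfacet
 facet normal -0.751 0.501 0.429
  outer loop
   vertex 0.8 3.0 2.0
   vertex 0.4 2.4 2.0
   vertex 2.8 4.8 3.4
  endloop
 endfacet
 facet normal -0.465 0.804 -0.370
  outer loop
   vertex 0.8 3.0 2.0
   vertex 2.8 4.8 3.4
   vertex 3.8 4.0 0.4
  endloop
 endfacet
 facet normal -0.635 -0.351 0.689
  outer loop
   vertex 1.6 1.8 2.8
   vertex 0.4 2.4 2.0
   vertex 1.4 0.2 1.8
  endloop
 endfacet
 facet normal -0.229 -0.495 0.838
  outer loop
   vertex 1.6 1.8 2.8
   vertex 1.4 0.2 1.8
   vertex 5.0 2.6 4.2
  endloop
 endfacet
 facet normal -0.538 0.047 0.842
  outer loop
   vertex 1.6 1.8 2.8
   vertex 2.8 4.8 3.4
   vertex 0.4 2.4 2.0
  endloop
 endfacet
 facet normal -0.373 -0.036 0.927
  outer loop
   vertex 1.6 1.8 2.8
   vertex 5.0 2.6 4.2
   vertex 2.8 4.8 3.4
  endloop
 endfacet
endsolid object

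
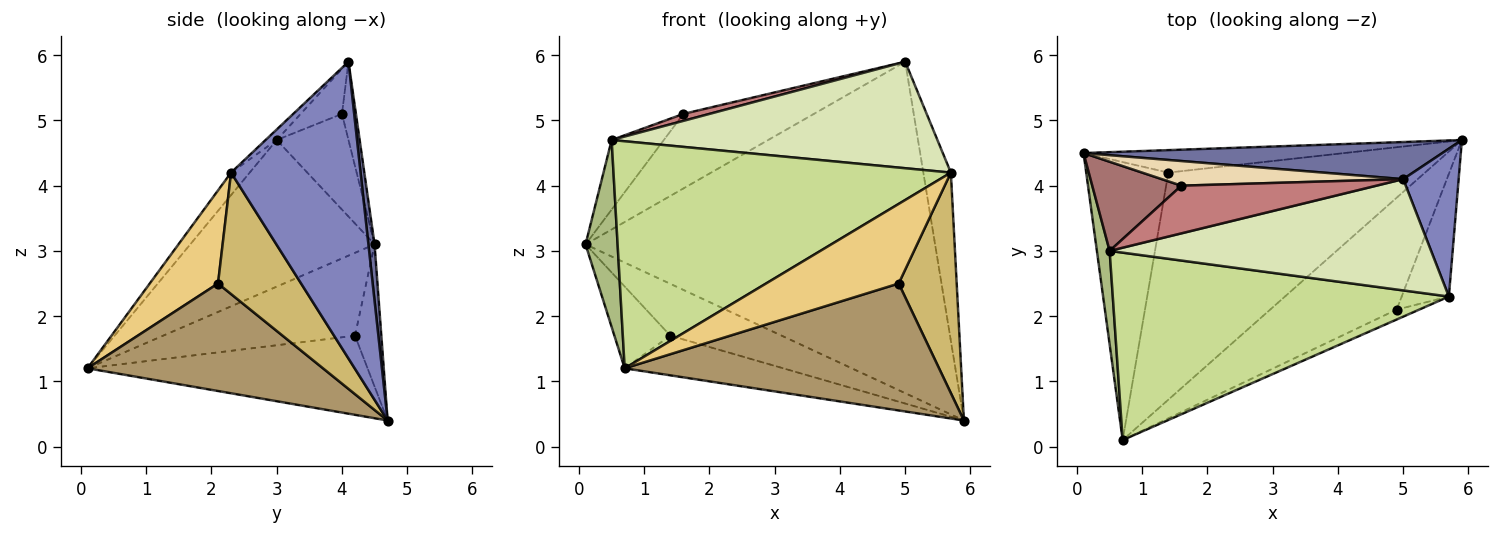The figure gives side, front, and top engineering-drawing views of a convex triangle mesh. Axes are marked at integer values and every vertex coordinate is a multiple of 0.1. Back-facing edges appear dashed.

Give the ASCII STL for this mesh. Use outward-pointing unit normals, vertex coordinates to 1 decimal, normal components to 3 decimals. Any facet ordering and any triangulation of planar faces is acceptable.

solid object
 facet normal 0.018 0.994 0.111
  outer loop
   vertex 5.0 4.1 5.9
   vertex 5.9 4.7 0.4
   vertex 0.1 4.5 3.1
  endloop
 endfacet
 facet normal 0.962 0.204 0.180
  outer loop
   vertex 5.7 2.3 4.2
   vertex 5.9 4.7 0.4
   vertex 5.0 4.1 5.9
  endloop
 endfacet
 facet normal -0.212 0.897 -0.389
  outer loop
   vertex 1.4 4.2 1.7
   vertex 0.1 4.5 3.1
   vertex 5.9 4.7 0.4
  endloop
 endfacet
 facet normal -0.696 0.203 -0.689
  outer loop
   vertex 1.4 4.2 1.7
   vertex 0.7 0.1 1.2
   vertex 0.1 4.5 3.1
  endloop
 endfacet
 facet normal -0.291 0.165 -0.943
  outer loop
   vertex 1.4 4.2 1.7
   vertex 5.9 4.7 0.4
   vertex 0.7 0.1 1.2
  endloop
 endfacet
 facet normal -0.982 -0.171 0.085
  outer loop
   vertex 0.5 3.0 4.7
   vertex 0.1 4.5 3.1
   vertex 0.7 0.1 1.2
  endloop
 endfacet
 facet normal -0.043 -0.771 0.636
  outer loop
   vertex 0.5 3.0 4.7
   vertex 0.7 0.1 1.2
   vertex 5.7 2.3 4.2
  endloop
 endfacet
 facet normal -0.024 -0.691 0.722
  outer loop
   vertex 0.5 3.0 4.7
   vertex 5.7 2.3 4.2
   vertex 5.0 4.1 5.9
  endloop
 endfacet
 facet normal 0.490 -0.654 -0.576
  outer loop
   vertex 4.9 2.1 2.5
   vertex 0.7 0.1 1.2
   vertex 5.9 4.7 0.4
  endloop
 endfacet
 facet normal 0.781 -0.546 -0.303
  outer loop
   vertex 4.9 2.1 2.5
   vertex 5.9 4.7 0.4
   vertex 5.7 2.3 4.2
  endloop
 endfacet
 facet normal 0.455 -0.884 -0.110
  outer loop
   vertex 4.9 2.1 2.5
   vertex 5.7 2.3 4.2
   vertex 0.7 0.1 1.2
  endloop
 endfacet
 facet normal -0.101 0.945 0.312
  outer loop
   vertex 1.6 4.0 5.1
   vertex 5.0 4.1 5.9
   vertex 0.1 4.5 3.1
  endloop
 endfacet
 facet normal -0.646 0.470 0.602
  outer loop
   vertex 1.6 4.0 5.1
   vertex 0.1 4.5 3.1
   vertex 0.5 3.0 4.7
  endloop
 endfacet
 facet normal -0.223 -0.141 0.965
  outer loop
   vertex 1.6 4.0 5.1
   vertex 0.5 3.0 4.7
   vertex 5.0 4.1 5.9
  endloop
 endfacet
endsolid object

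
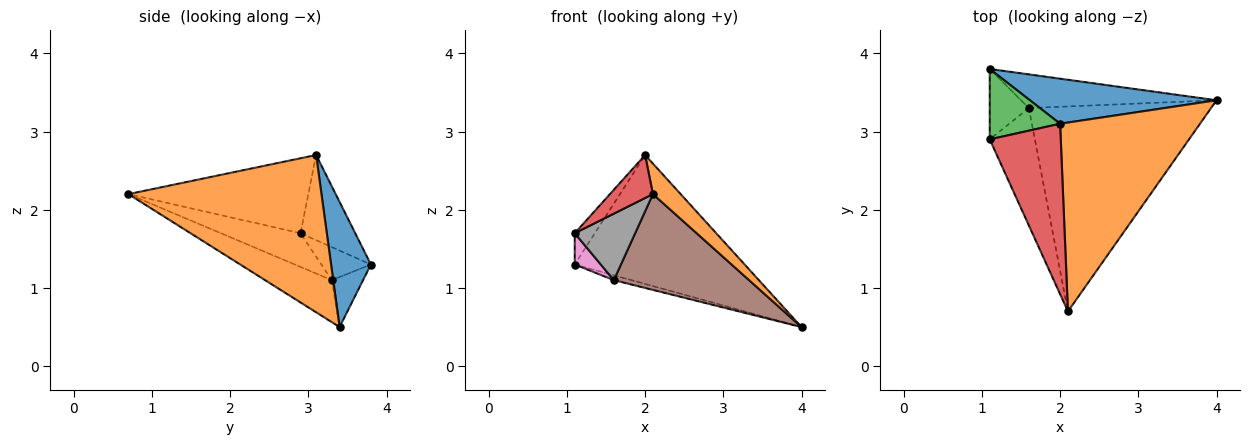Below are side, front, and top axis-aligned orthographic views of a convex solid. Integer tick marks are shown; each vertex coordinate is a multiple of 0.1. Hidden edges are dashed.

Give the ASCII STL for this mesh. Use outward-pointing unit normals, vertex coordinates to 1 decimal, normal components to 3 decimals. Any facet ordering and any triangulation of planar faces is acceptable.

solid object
 facet normal 0.216 0.922 0.322
  outer loop
   vertex 2.0 3.1 2.7
   vertex 4.0 3.4 0.5
   vertex 1.1 3.8 1.3
  endloop
 endfacet
 facet normal 0.743 -0.107 0.661
  outer loop
   vertex 2.0 3.1 2.7
   vertex 2.1 0.7 2.2
   vertex 4.0 3.4 0.5
  endloop
 endfacet
 facet normal -0.742 0.272 0.613
  outer loop
   vertex 1.1 2.9 1.7
   vertex 2.0 3.1 2.7
   vertex 1.1 3.8 1.3
  endloop
 endfacet
 facet normal -0.715 -0.171 0.678
  outer loop
   vertex 1.1 2.9 1.7
   vertex 2.1 0.7 2.2
   vertex 2.0 3.1 2.7
  endloop
 endfacet
 facet normal -0.246 0.138 -0.959
  outer loop
   vertex 1.6 3.3 1.1
   vertex 1.1 3.8 1.3
   vertex 4.0 3.4 0.5
  endloop
 endfacet
 facet normal -0.204 -0.414 -0.887
  outer loop
   vertex 1.6 3.3 1.1
   vertex 4.0 3.4 0.5
   vertex 2.1 0.7 2.2
  endloop
 endfacet
 facet normal -0.611 -0.322 -0.723
  outer loop
   vertex 1.6 3.3 1.1
   vertex 1.1 2.9 1.7
   vertex 1.1 3.8 1.3
  endloop
 endfacet
 facet normal -0.545 -0.413 -0.730
  outer loop
   vertex 1.6 3.3 1.1
   vertex 2.1 0.7 2.2
   vertex 1.1 2.9 1.7
  endloop
 endfacet
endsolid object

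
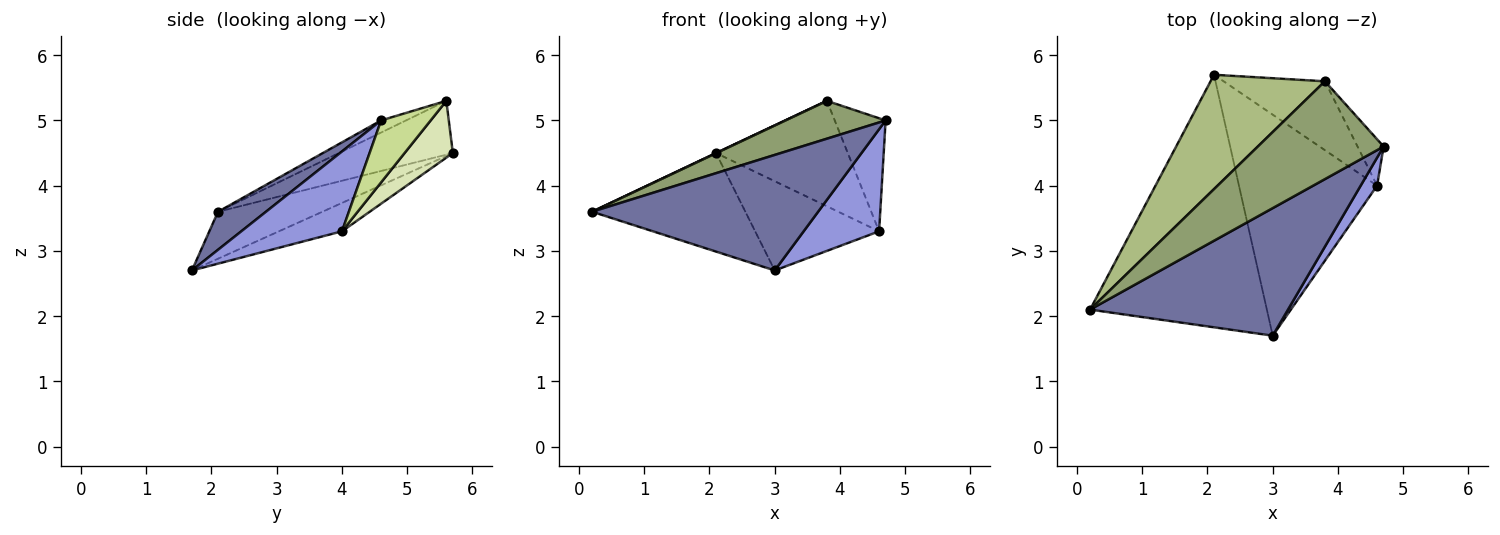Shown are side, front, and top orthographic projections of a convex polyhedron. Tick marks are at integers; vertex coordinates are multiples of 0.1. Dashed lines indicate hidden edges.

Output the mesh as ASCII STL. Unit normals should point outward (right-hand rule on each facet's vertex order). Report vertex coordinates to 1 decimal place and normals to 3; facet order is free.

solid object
 facet normal 0.141 -0.665 0.734
  outer loop
   vertex 3.0 1.7 2.7
   vertex 4.7 4.6 5.0
   vertex 0.2 2.1 3.6
  endloop
 endfacet
 facet normal -0.240 0.353 -0.904
  outer loop
   vertex 3.0 1.7 2.7
   vertex 0.2 2.1 3.6
   vertex 2.1 5.7 4.5
  endloop
 endfacet
 facet normal 0.790 -0.592 0.162
  outer loop
   vertex 4.6 4.0 3.3
   vertex 4.7 4.6 5.0
   vertex 3.0 1.7 2.7
  endloop
 endfacet
 facet normal -0.187 0.368 -0.911
  outer loop
   vertex 4.6 4.0 3.3
   vertex 3.0 1.7 2.7
   vertex 2.1 5.7 4.5
  endloop
 endfacet
 facet normal -0.089 -0.359 0.929
  outer loop
   vertex 3.8 5.6 5.3
   vertex 0.2 2.1 3.6
   vertex 4.7 4.6 5.0
  endloop
 endfacet
 facet normal -0.426 -0.001 0.905
  outer loop
   vertex 3.8 5.6 5.3
   vertex 2.1 5.7 4.5
   vertex 0.2 2.1 3.6
  endloop
 endfacet
 facet normal 0.670 0.687 -0.282
  outer loop
   vertex 3.8 5.6 5.3
   vertex 4.7 4.6 5.0
   vertex 4.6 4.0 3.3
  endloop
 endfacet
 facet normal 0.293 0.800 -0.523
  outer loop
   vertex 3.8 5.6 5.3
   vertex 4.6 4.0 3.3
   vertex 2.1 5.7 4.5
  endloop
 endfacet
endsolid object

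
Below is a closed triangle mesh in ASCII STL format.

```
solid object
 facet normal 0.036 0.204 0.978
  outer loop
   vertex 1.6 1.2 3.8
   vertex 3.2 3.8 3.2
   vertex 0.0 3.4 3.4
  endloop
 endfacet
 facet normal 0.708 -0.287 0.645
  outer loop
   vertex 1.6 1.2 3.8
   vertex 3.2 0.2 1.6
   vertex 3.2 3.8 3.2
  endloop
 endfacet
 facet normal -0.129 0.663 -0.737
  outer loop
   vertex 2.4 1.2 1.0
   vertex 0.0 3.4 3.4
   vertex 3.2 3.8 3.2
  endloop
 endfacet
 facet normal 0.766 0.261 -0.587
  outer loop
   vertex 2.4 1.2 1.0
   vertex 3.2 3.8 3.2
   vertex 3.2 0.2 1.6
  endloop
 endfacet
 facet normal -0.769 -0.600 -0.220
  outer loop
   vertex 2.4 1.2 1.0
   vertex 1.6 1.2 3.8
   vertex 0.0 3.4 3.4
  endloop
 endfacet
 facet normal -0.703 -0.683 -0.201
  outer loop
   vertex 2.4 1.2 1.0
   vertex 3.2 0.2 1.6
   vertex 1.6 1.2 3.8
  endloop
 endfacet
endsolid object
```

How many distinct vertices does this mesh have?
5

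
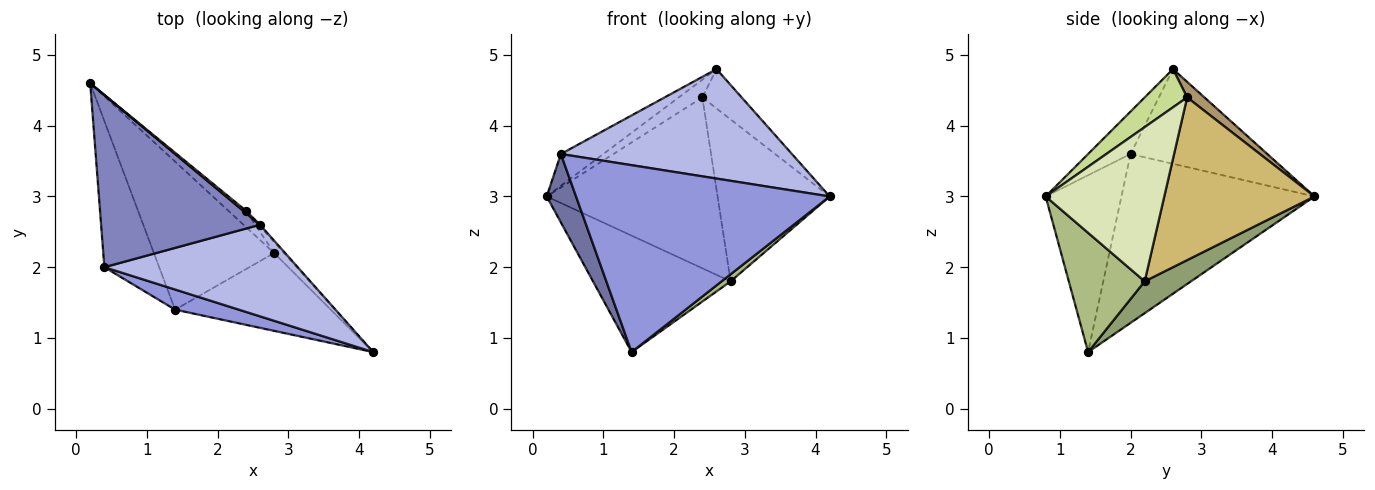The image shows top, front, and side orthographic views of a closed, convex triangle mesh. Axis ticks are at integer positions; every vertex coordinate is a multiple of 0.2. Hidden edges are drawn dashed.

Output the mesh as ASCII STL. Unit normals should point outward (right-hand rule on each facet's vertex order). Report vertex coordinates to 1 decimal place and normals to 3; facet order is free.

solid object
 facet normal -0.941 -0.143 -0.306
  outer loop
   vertex 0.4 2.0 3.6
   vertex 0.2 4.6 3.0
   vertex 1.4 1.4 0.8
  endloop
 endfacet
 facet normal -0.506 0.157 0.848
  outer loop
   vertex 0.4 2.0 3.6
   vertex 2.6 2.6 4.8
   vertex 0.2 4.6 3.0
  endloop
 endfacet
 facet normal -0.285 -0.953 0.103
  outer loop
   vertex 0.4 2.0 3.6
   vertex 1.4 1.4 0.8
   vertex 4.2 0.8 3.0
  endloop
 endfacet
 facet normal -0.139 -0.759 0.635
  outer loop
   vertex 0.4 2.0 3.6
   vertex 4.2 0.8 3.0
   vertex 2.6 2.6 4.8
  endloop
 endfacet
 facet normal 0.204 0.605 -0.769
  outer loop
   vertex 2.8 2.2 1.8
   vertex 1.4 1.4 0.8
   vertex 0.2 4.6 3.0
  endloop
 endfacet
 facet normal 0.607 -0.072 -0.792
  outer loop
   vertex 2.8 2.2 1.8
   vertex 4.2 0.8 3.0
   vertex 1.4 1.4 0.8
  endloop
 endfacet
 facet normal 0.733 0.679 -0.027
  outer loop
   vertex 2.4 2.8 4.4
   vertex 2.6 2.6 4.8
   vertex 4.2 0.8 3.0
  endloop
 endfacet
 facet normal 0.726 0.686 -0.047
  outer loop
   vertex 2.4 2.8 4.4
   vertex 4.2 0.8 3.0
   vertex 2.8 2.2 1.8
  endloop
 endfacet
 facet normal 0.588 0.802 0.107
  outer loop
   vertex 2.4 2.8 4.4
   vertex 0.2 4.6 3.0
   vertex 2.6 2.6 4.8
  endloop
 endfacet
 facet normal 0.659 0.749 -0.072
  outer loop
   vertex 2.4 2.8 4.4
   vertex 2.8 2.2 1.8
   vertex 0.2 4.6 3.0
  endloop
 endfacet
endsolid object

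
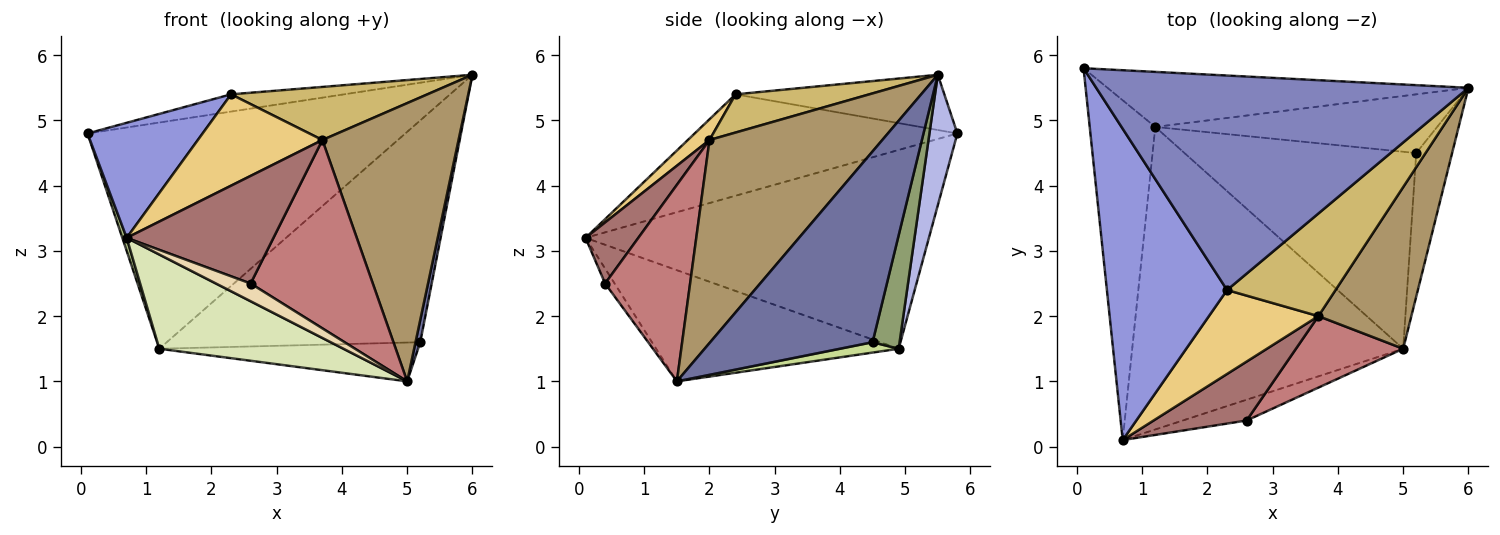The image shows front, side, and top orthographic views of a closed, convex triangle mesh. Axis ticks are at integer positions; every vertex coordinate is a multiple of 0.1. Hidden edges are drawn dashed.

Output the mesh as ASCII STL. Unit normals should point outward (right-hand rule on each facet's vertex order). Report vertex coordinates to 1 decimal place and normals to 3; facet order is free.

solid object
 facet normal 0.982 -0.029 -0.185
  outer loop
   vertex 5.2 4.5 1.6
   vertex 6.0 5.5 5.7
   vertex 5.0 1.5 1.0
  endloop
 endfacet
 facet normal -0.146 0.079 0.986
  outer loop
   vertex 2.3 2.4 5.4
   vertex 6.0 5.5 5.7
   vertex 0.1 5.8 4.8
  endloop
 endfacet
 facet normal -0.621 -0.272 0.736
  outer loop
   vertex 2.3 2.4 5.4
   vertex 0.1 5.8 4.8
   vertex 0.7 0.1 3.2
  endloop
 endfacet
 facet normal 0.085 0.968 -0.236
  outer loop
   vertex 1.2 4.9 1.5
   vertex 0.1 5.8 4.8
   vertex 6.0 5.5 5.7
  endloop
 endfacet
 facet normal 0.103 0.962 -0.255
  outer loop
   vertex 1.2 4.9 1.5
   vertex 6.0 5.5 5.7
   vertex 5.2 4.5 1.6
  endloop
 endfacet
 facet normal -0.950 -0.012 -0.313
  outer loop
   vertex 1.2 4.9 1.5
   vertex 0.7 0.1 3.2
   vertex 0.1 5.8 4.8
  endloop
 endfacet
 facet normal 0.044 0.193 -0.980
  outer loop
   vertex 1.2 4.9 1.5
   vertex 5.2 4.5 1.6
   vertex 5.0 1.5 1.0
  endloop
 endfacet
 facet normal -0.365 -0.277 -0.889
  outer loop
   vertex 1.2 4.9 1.5
   vertex 5.0 1.5 1.0
   vertex 0.7 0.1 3.2
  endloop
 endfacet
 facet normal 0.739 -0.582 0.338
  outer loop
   vertex 3.7 2.0 4.7
   vertex 5.0 1.5 1.0
   vertex 6.0 5.5 5.7
  endloop
 endfacet
 facet normal 0.299 -0.438 0.848
  outer loop
   vertex 3.7 2.0 4.7
   vertex 6.0 5.5 5.7
   vertex 2.3 2.4 5.4
  endloop
 endfacet
 facet normal 0.127 -0.730 0.671
  outer loop
   vertex 3.7 2.0 4.7
   vertex 2.3 2.4 5.4
   vertex 0.7 0.1 3.2
  endloop
 endfacet
 facet normal -0.175 -0.639 -0.749
  outer loop
   vertex 2.6 0.4 2.5
   vertex 0.7 0.1 3.2
   vertex 5.0 1.5 1.0
  endloop
 endfacet
 facet normal 0.301 -0.837 0.458
  outer loop
   vertex 2.6 0.4 2.5
   vertex 3.7 2.0 4.7
   vertex 0.7 0.1 3.2
  endloop
 endfacet
 facet normal 0.545 -0.784 0.297
  outer loop
   vertex 2.6 0.4 2.5
   vertex 5.0 1.5 1.0
   vertex 3.7 2.0 4.7
  endloop
 endfacet
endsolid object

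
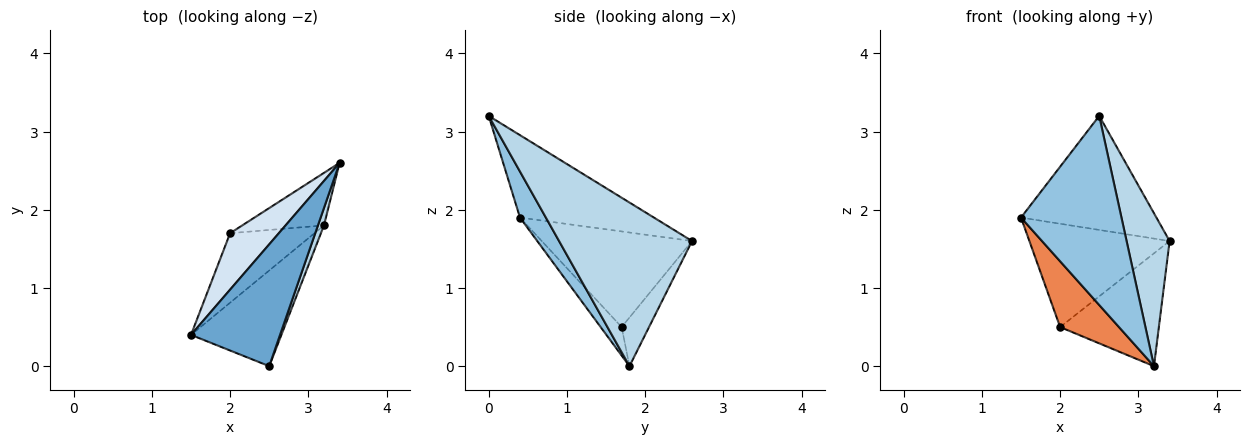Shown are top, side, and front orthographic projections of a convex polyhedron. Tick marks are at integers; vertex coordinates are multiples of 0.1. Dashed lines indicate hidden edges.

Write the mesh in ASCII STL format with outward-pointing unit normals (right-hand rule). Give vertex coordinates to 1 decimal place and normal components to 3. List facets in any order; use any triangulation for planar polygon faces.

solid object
 facet normal -0.560 0.566 0.605
  outer loop
   vertex 2.5 0.0 3.2
   vertex 3.4 2.6 1.6
   vertex 1.5 0.4 1.9
  endloop
 endfacet
 facet normal 0.224 -0.870 -0.440
  outer loop
   vertex 3.2 1.8 0.0
   vertex 2.5 0.0 3.2
   vertex 1.5 0.4 1.9
  endloop
 endfacet
 facet normal 0.951 -0.308 0.035
  outer loop
   vertex 3.2 1.8 0.0
   vertex 3.4 2.6 1.6
   vertex 2.5 0.0 3.2
  endloop
 endfacet
 facet normal -0.685 0.639 0.349
  outer loop
   vertex 2.0 1.7 0.5
   vertex 1.5 0.4 1.9
   vertex 3.4 2.6 1.6
  endloop
 endfacet
 facet normal -0.238 -0.668 -0.705
  outer loop
   vertex 2.0 1.7 0.5
   vertex 3.2 1.8 0.0
   vertex 1.5 0.4 1.9
  endloop
 endfacet
 facet normal -0.244 0.879 -0.409
  outer loop
   vertex 2.0 1.7 0.5
   vertex 3.4 2.6 1.6
   vertex 3.2 1.8 0.0
  endloop
 endfacet
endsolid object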